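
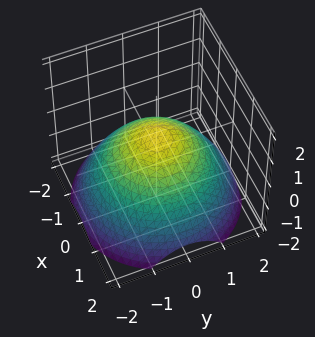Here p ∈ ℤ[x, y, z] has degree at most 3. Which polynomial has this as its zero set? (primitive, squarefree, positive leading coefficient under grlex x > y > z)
x^2 + y^2 + 2*z - 1

First, degree: no degree-1 surface has this shape, so deg p = 2.
Next, by symmetry, every cross-section ⟂ z is a circle, so x, y appear only via x² + y².
Then, from the axis intercepts and sections: among the integer gridlines, it crosses the y-axis at y ∈ {-1, 1}; among the integer gridlines, it crosses the x-axis at x ∈ {-1, 1}.
Finally, assembling these constraints gives the stated polynomial.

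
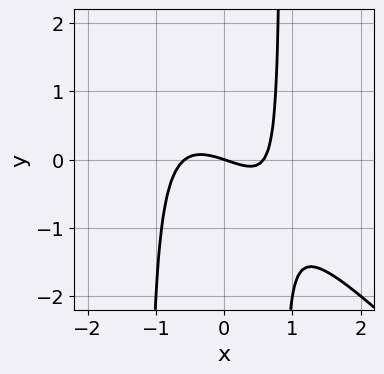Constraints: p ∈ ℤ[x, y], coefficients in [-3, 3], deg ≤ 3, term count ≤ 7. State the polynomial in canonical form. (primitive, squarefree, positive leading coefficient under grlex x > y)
First, degree: a generic line meets the curve in up to 3 points, so deg p = 3.
Then, observable constraints: it meets the y-axis at y = 0 (among the integer gridlines); it crosses the x-axis at the gridline x = 0.
Finally, putting this together gives p.

3*x^3 + 3*x^2*y + x*y - x - 3*y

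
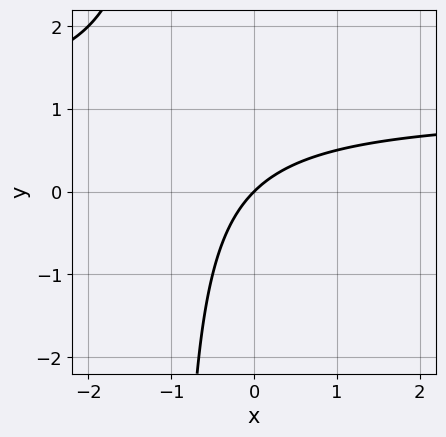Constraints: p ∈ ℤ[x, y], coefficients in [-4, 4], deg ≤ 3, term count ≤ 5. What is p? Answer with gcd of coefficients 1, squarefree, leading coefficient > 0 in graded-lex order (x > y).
x*y - x + y

(a) The degree is 2 — a generic line meets the curve in up to 2 points.
(b) Against the integer gridlines: it crosses the y-axis at the gridline y = 0; it meets the x-axis at x = 0 (among the integer gridlines).
(c) Matching integer coefficients to the picture gives p.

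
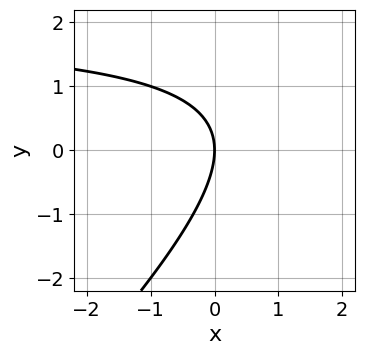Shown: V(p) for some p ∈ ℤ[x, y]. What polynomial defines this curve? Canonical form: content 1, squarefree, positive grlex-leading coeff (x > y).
x*y - y^2 - 2*x

deg p = 2. A generic line meets the curve in up to 2 points.
Reading off the gridlines: it crosses the y-axis at the gridline y = 0; it meets the x-axis at x = 0 (among the integer gridlines).
Matching integer coefficients to the picture gives p.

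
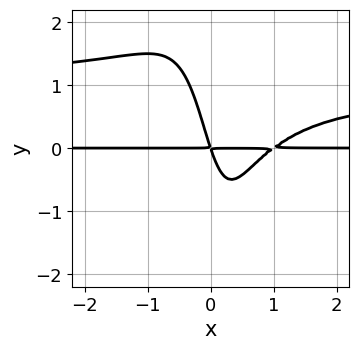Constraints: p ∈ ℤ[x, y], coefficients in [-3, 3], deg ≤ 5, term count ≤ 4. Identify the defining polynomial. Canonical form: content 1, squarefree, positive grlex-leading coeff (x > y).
First, deg p = 4. A generic line meets the curve in up to 4 points.
Then, from the visible intercepts: every point of the x-axis in the box is on the curve.
Finally, solving for integer coefficients yields p as stated.

3*x^2*y^2 - 3*x^2*y + 3*x*y + y^2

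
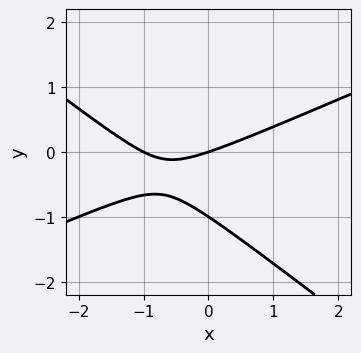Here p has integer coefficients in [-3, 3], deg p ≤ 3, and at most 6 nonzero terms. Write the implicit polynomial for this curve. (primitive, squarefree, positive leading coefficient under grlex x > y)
(a) The degree is 2 — the shape is more complex than any degree-1 curve.
(b) Reading off the gridlines: among the integer gridlines, it crosses the x-axis at x ∈ {-1, 0}; the y-axis gridline crossings are at y ∈ {-1, 0}.
(c) Fitting integer coefficients to these (and the overall shape) gives p.

x^2 - x*y - 3*y^2 + x - 3*y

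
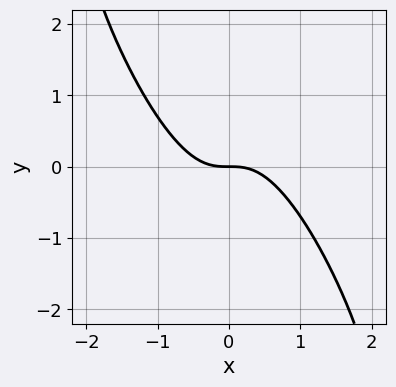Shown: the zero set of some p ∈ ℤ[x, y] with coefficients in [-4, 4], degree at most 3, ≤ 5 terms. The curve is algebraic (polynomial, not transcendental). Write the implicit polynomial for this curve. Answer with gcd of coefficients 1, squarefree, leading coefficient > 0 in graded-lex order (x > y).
3*x^3 + 3*x^2*y + x*y^2 + 2*y

1. The degree is 3 — the shape is more complex than any degree-2 curve.
2. Reading off the gridlines: one x-axis crossing is at x = 0; it meets the y-axis at y = 0 (among the integer gridlines).
3. Putting this together gives p.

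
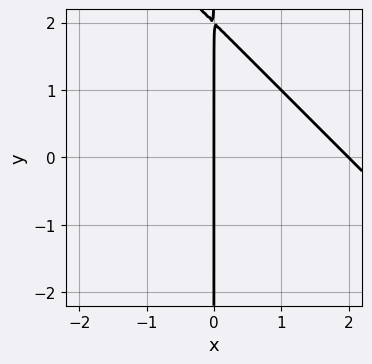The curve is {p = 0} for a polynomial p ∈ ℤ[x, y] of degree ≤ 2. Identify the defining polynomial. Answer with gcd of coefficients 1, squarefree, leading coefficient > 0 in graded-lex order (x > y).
(a) The degree is 2 — a generic line meets the curve in up to 2 points.
(b) Checking where it meets the axes: among the integer gridlines, it crosses the x-axis at x ∈ {0, 2}; the visible y-axis segment lies entirely on the curve.
(c) Fitting integer coefficients to these (and the overall shape) gives p.

x^2 + x*y - 2*x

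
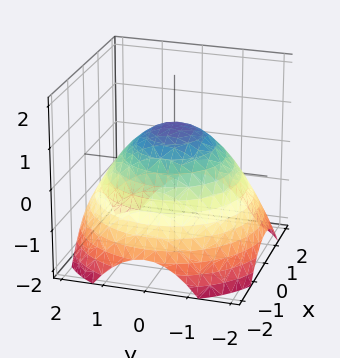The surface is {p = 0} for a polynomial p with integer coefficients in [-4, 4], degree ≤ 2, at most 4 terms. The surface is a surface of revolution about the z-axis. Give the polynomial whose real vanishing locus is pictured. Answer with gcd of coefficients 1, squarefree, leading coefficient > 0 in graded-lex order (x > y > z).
(a) The degree is 2 — a generic line meets the surface in up to 2 points.
(b) Symmetries: rotational symmetry about the z-axis ⇒ p depends on x, y only through x² + y².
(c) Checking where it meets the axes: a circular section at z = 0 has radius between 1 and 2; it meets the z-axis at z = 1 (among the integer gridlines).
(d) Fitting integer coefficients to these (and the overall shape) gives p.

x^2 + y^2 + 2*z - 2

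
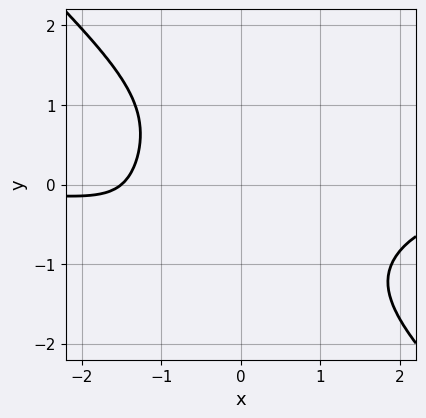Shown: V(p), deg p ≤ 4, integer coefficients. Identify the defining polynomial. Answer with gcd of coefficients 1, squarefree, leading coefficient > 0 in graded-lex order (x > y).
x^3*y + y^4 + 2*x + y + 3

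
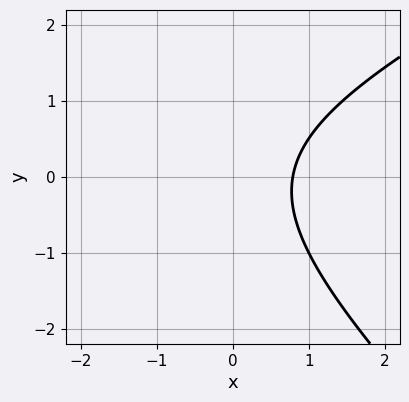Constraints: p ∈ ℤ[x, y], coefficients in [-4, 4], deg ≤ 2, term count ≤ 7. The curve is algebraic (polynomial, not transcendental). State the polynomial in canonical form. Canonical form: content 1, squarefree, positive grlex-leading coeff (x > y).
1. Degree: the shape is more complex than any degree-1 curve, so deg p = 2.
2. From the visible intercepts: the curve avoids every integer y-axis point in the box.
3. Fitting integer coefficients to these (and the overall shape) gives p.

x^2 - x*y - 2*y^2 + 3*x - 3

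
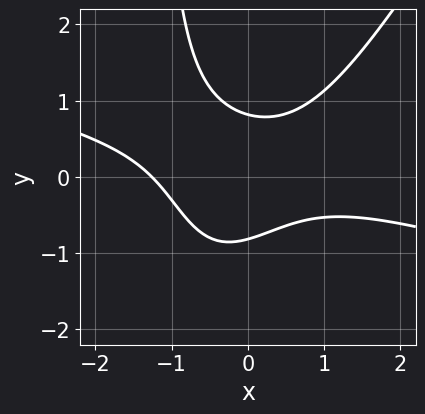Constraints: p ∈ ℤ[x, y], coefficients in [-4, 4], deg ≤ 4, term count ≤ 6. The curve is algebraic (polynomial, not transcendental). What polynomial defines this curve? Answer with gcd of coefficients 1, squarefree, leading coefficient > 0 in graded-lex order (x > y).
x^3 + 3*x^2*y - 2*x*y^2 - 3*y^2 + 2

deg p = 3. A generic line meets the curve in up to 3 points.
The integer polynomial consistent with all of this is the stated p.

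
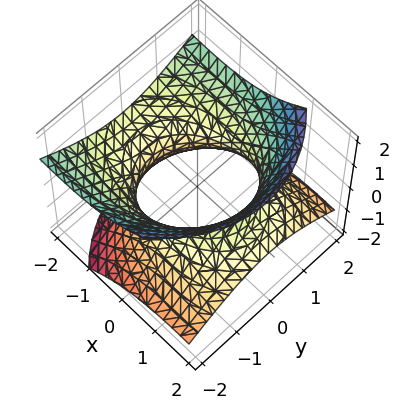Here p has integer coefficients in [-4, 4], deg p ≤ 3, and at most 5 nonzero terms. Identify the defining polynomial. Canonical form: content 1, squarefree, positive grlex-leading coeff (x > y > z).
x^2 + 3*x*z + 2*y^2 - 3*z^2 - 3

First, deg p = 2. A generic line meets the surface in up to 2 points.
Next, against the integer gridlines: it misses every integer gridline on the z-axis.
Finally, putting this together gives p.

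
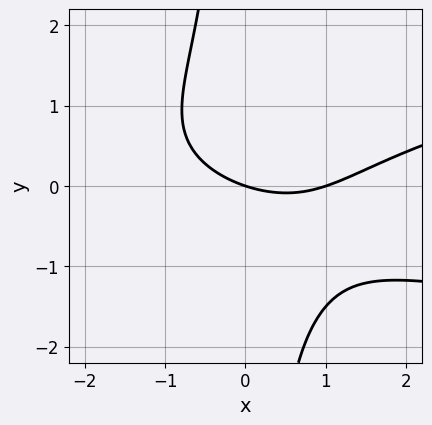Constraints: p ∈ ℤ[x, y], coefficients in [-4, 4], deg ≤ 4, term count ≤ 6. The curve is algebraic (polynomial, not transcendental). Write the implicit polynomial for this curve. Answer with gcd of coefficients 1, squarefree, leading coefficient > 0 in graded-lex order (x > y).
2*x*y^2 - x^2 + x + 3*y

deg p = 3.
From the visible intercepts: it crosses the y-axis at the gridline y = 0; the x-axis gridline crossings are at x ∈ {0, 1}.
Solving for integer coefficients yields p as stated.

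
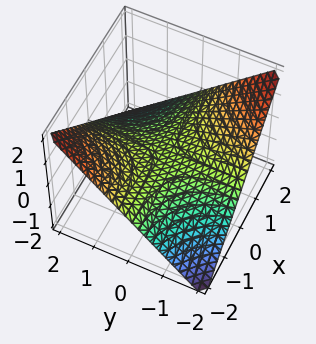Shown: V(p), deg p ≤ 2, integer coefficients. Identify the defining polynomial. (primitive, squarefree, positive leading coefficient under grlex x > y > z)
First, deg p = 2. A saddle surface; a quadric.
Then, observable constraints: the visible y-axis segment lies entirely on the surface; the visible x-axis segment lies entirely on the surface; it meets the z-axis at z = 0 (among the integer gridlines).
Finally, assembling these constraints gives the stated polynomial.

x*y + 2*z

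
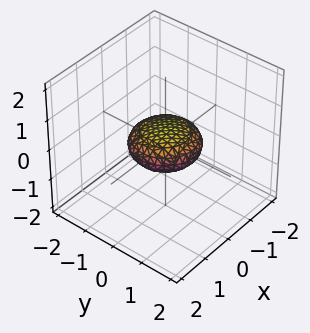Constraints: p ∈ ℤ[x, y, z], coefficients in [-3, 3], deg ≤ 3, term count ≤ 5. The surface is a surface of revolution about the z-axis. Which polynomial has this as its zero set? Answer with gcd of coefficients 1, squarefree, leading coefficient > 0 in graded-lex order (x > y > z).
x^2 + y^2 + 3*z^2 - 1

Degree: the shape is more complex than any degree-1 surface, so deg p = 2.
Symmetries: rotational symmetry about the z-axis ⇒ p depends on x, y only through x² + y².
From the axis intercepts and sections: the y-axis gridline crossings are at y ∈ {-1, 1}; a circular section at z = 0 has radius exactly 1; among the integer gridlines, it crosses the x-axis at x ∈ {-1, 1}.
Solving for integer coefficients yields p as stated.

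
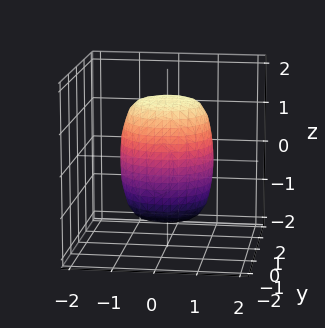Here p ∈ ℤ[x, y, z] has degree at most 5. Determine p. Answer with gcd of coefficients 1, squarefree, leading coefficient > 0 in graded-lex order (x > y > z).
2*x^4 + 4*x^2*y^2 + 2*y^4 - x^2 - y^2 + z^2 - 2

The degree is 4 — no degree-3 surface has this shape.
Symmetries: rotational symmetry about the z-axis ⇒ p depends on x, y only through x² + y².
From the axis intercepts and sections: a circular section at z = -1 has radius exactly 1.
Matching integer coefficients to the picture gives p.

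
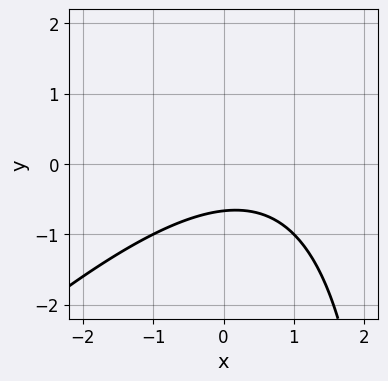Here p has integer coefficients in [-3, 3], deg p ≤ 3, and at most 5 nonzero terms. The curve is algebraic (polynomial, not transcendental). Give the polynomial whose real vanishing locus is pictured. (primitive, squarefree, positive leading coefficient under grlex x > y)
First, degree: a generic line meets the curve in up to 2 points, so deg p = 2.
Next, observable constraints: it misses every integer gridline on the x-axis.
Finally, assembling these constraints gives the stated polynomial.

x^2 - x*y - x + 3*y + 2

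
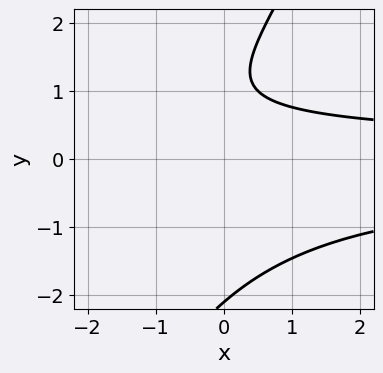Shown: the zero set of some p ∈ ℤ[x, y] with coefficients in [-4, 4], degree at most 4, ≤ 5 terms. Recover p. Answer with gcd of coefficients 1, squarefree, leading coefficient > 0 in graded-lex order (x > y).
First, the degree is 3 — the shape is more complex than any degree-2 curve.
Then, from the visible intercepts: no x-intercept at any integer in the box; no y-intercept at any integer in the box.
Finally, solving for integer coefficients yields p as stated.

2*x*y^2 - y^3 + 3*y - 3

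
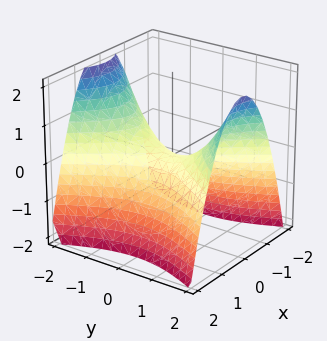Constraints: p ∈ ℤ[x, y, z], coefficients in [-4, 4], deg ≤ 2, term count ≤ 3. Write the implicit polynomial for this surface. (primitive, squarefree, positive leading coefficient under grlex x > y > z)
2*x^2 - y^2 + 2*z

deg p = 2. A saddle surface; a quadric.
Symmetries: mirror symmetry y ↦ −y ⇒ only even powers of y; the x ↦ −x reflection is a symmetry, so x appears only in even powers.
From the visible intercepts: it crosses the z-axis at the gridline z = 0; it meets the y-axis at y = 0 (among the integer gridlines).
Together with the visible shape, these determine p as stated.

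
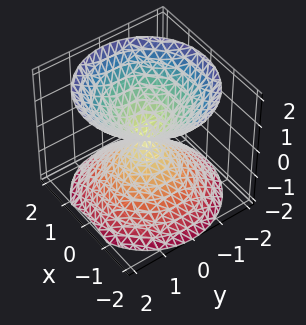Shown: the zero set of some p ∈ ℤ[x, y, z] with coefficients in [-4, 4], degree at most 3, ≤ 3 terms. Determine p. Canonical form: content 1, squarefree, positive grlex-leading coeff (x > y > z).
(a) There are 2 components.
(b) The degree is 2 — a double cone through the origin; a quadric.
(c) By symmetry, every cross-section ⟂ z is a circle, so x, y appear only via x² + y²; mirror symmetry z ↦ −z ⇒ only even powers of z.
(d) From the visible intercepts: a circular section at z = 1 has radius exactly 1; one z-axis crossing is at z = 0; one x-axis crossing is at x = 0; it meets the y-axis at y = 0 (among the integer gridlines).
(e) Fitting integer coefficients to these (and the overall shape) gives p.

x^2 + y^2 - z^2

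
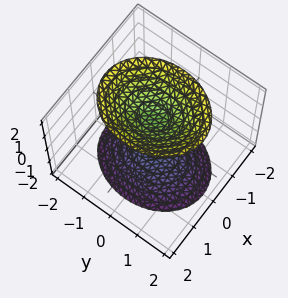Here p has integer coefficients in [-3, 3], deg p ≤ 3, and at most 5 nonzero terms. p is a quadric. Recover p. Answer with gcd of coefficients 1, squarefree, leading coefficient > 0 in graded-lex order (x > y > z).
3*x^2 + 2*y^2 - 2*z^2 + 3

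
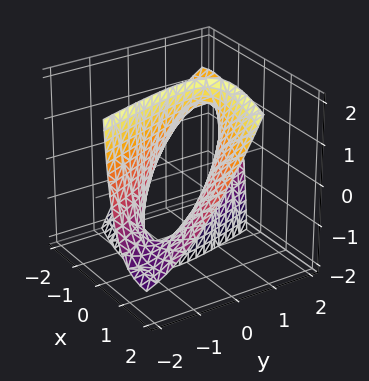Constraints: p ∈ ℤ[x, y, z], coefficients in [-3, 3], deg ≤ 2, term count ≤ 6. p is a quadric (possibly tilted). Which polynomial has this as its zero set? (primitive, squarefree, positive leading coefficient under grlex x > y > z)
x^2 + 3*x*y - 2*x*z + y^2 - 1

The degree is 2 — no degree-1 surface has this shape.
Against the integer gridlines: no z-intercept at any integer in the box; the x-axis gridline crossings are at x ∈ {-1, 1}.
These observations pin down the coefficients.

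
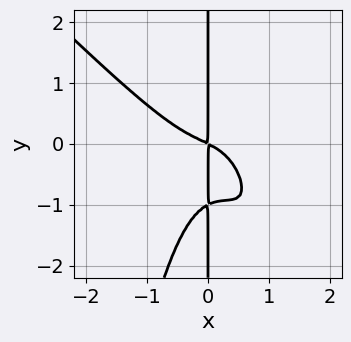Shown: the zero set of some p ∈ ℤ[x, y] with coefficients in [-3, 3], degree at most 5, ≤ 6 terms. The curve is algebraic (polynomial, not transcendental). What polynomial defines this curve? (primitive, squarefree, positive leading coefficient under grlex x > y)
1. deg p = 4. A generic line meets the curve in up to 4 points.
2. Reading off the gridlines: every point of the y-axis in the box is on the curve.
3. Together with the visible shape, these determine p as stated.

3*x^4 + 3*x^3*y + 2*x*y^2 + x^2 + 2*x*y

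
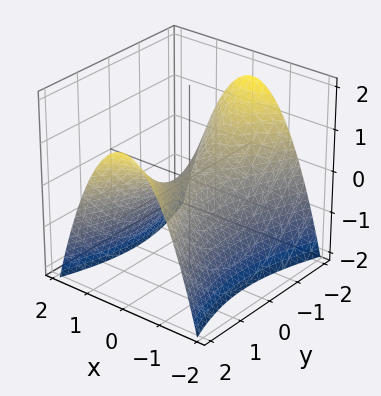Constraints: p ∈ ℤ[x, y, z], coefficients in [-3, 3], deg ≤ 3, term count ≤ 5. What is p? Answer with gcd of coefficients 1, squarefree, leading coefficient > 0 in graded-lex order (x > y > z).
(a) Degree: a hyperbolic paraboloid; a quadric, so deg p = 2.
(b) Symmetries: the x ↦ −x reflection is a symmetry, so x appears only in even powers; mirror symmetry y ↦ −y ⇒ only even powers of y.
(c) Against the integer gridlines: one z-axis crossing is at z = 0; it meets the y-axis at y = 0 (among the integer gridlines).
(d) The integer polynomial consistent with all of this is the stated p.

3*x^2 - y^2 + 3*z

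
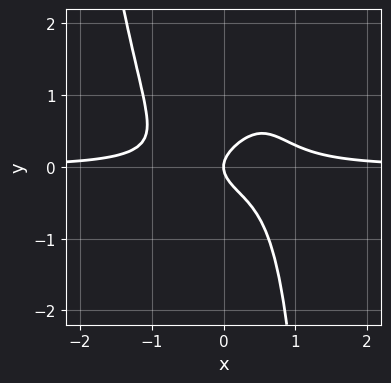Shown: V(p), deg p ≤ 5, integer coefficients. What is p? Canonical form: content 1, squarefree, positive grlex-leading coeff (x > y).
1. Degree: a generic line meets the curve in up to 4 points, so deg p = 4.
2. Reading off the gridlines: it crosses the x-axis at the gridline x = 0; it meets the y-axis at y = 0 (among the integer gridlines).
3. Together with the visible shape, these determine p as stated.

3*x^3*y - x*y^2 + 2*y^2 - x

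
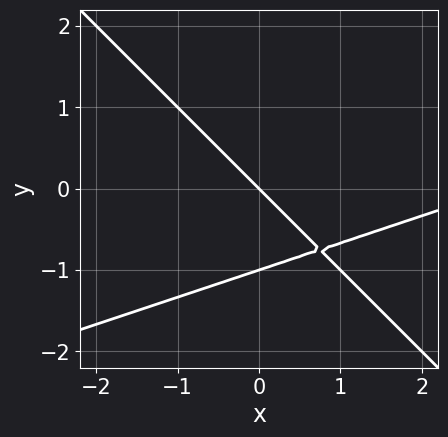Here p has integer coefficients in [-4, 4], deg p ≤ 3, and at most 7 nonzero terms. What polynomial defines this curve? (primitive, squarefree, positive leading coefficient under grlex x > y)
(a) Degree: the shape is more complex than any degree-1 curve, so deg p = 2.
(b) Reading off the gridlines: one x-axis crossing is at x = 0; the y-axis gridline crossings are at y ∈ {-1, 0}.
(c) Matching integer coefficients to the picture gives p.

x^2 - 2*x*y - 3*y^2 - 3*x - 3*y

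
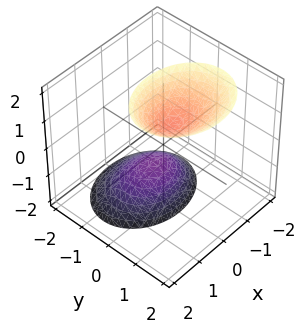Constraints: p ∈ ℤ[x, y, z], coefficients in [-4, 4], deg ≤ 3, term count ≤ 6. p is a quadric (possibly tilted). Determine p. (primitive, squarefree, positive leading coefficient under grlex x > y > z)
There are 2 components.
The degree is 2 — the shape is more complex than any degree-1 surface.
Against the integer gridlines: the surface avoids every integer y-axis point in the box; it misses every integer gridline on the x-axis; among the integer gridlines, it crosses the z-axis at z ∈ {-1, 1}.
Solving for integer coefficients yields p as stated.

2*x^2 + 3*y^2 - 2*y*z - z^2 + 1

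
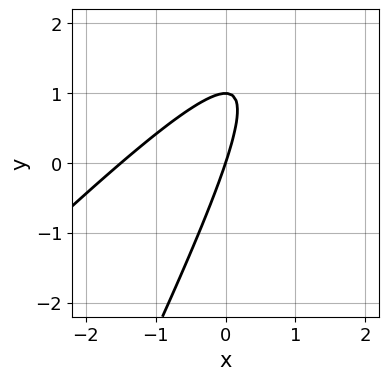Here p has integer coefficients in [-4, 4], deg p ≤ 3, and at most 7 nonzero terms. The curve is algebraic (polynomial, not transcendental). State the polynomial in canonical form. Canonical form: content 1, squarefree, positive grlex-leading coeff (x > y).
2*x^2 - 3*x*y + y^2 + 3*x - y

1. deg p = 2.
2. Checking where it meets the axes: the y-axis gridline crossings are at y ∈ {0, 1}; it crosses the x-axis at the gridline x = 0.
3. Matching integer coefficients to the picture gives p.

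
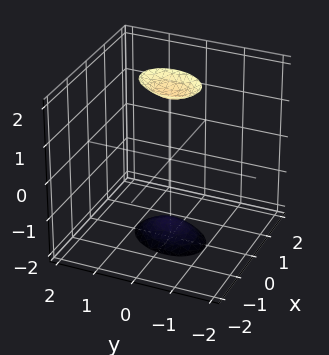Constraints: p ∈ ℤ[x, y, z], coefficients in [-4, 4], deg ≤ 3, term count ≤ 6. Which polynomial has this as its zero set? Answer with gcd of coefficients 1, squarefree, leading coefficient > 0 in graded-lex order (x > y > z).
3*x^2 - x*y + 2*y^2 - z^2 + 3

(a) The picture has 2 separate pieces. Treating them together as one polynomial.
(b) deg p = 2. A generic line meets the surface in up to 2 points.
(c) Observable constraints: no y-intercept at any integer in the box; no x-intercept at any integer in the box.
(d) Assembling these constraints gives the stated polynomial.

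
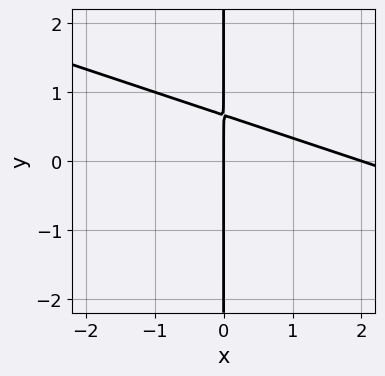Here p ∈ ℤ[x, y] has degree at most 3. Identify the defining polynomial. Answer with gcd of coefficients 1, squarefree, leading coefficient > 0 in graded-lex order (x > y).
First, deg p = 2.
Then, reading off the gridlines: the visible y-axis segment lies entirely on the curve; the x-axis gridline crossings are at x ∈ {0, 2}.
Finally, these observations pin down the coefficients.

x^2 + 3*x*y - 2*x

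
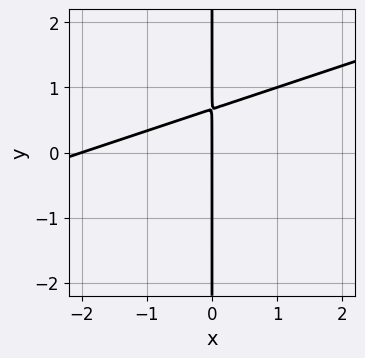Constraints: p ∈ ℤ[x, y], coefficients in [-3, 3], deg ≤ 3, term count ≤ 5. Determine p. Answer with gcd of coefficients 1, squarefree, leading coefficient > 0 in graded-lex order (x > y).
x^2 - 3*x*y + 2*x

First, degree: the shape is more complex than any degree-1 curve, so deg p = 2.
Then, against the integer gridlines: the x-axis gridline crossings are at x ∈ {-2, 0}; the visible y-axis segment lies entirely on the curve.
Finally, the integer polynomial consistent with all of this is the stated p.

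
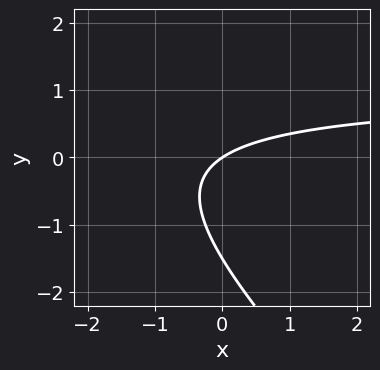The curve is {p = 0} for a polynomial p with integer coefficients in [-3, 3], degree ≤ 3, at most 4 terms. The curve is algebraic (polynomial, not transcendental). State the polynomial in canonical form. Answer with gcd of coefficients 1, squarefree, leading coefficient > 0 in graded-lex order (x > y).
2*x*y + 2*y^2 - 2*x + 3*y

First, degree: the shape is more complex than any degree-1 curve, so deg p = 2.
Next, from the axis intercepts and sections: one y-axis crossing is at y = 0; it crosses the x-axis at the gridline x = 0.
Finally, assembling these constraints gives the stated polynomial.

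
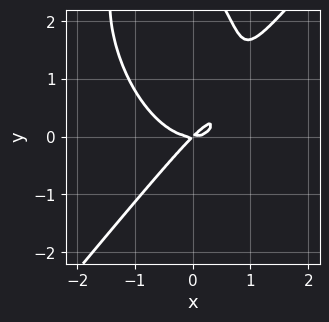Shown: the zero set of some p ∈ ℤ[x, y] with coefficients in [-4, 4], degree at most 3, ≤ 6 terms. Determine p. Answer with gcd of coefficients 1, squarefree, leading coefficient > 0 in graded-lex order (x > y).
(a) deg p = 3. No degree-2 curve has this shape.
(b) From the axis intercepts and sections: one y-axis crossing is at y = 0; it crosses the x-axis at the gridline x = 0.
(c) Solving for integer coefficients yields p as stated.

3*x^3 - x^2*y - y^3 - 3*x*y + 3*y^2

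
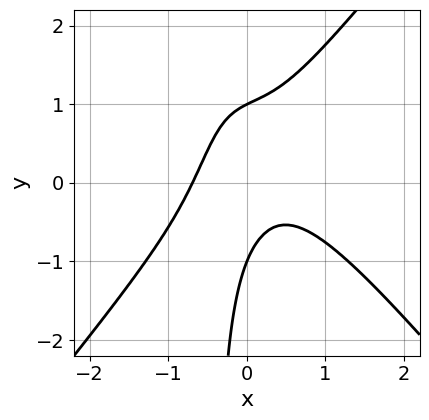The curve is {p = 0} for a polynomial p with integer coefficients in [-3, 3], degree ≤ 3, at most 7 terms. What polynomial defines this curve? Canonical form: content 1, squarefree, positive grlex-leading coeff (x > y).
(a) deg p = 3.
(b) From the visible intercepts: the y-axis gridline crossings are at y ∈ {-1, 1}.
(c) The integer polynomial consistent with all of this is the stated p.

3*x^3 - 2*x*y^2 + 3*x*y - y^2 + 1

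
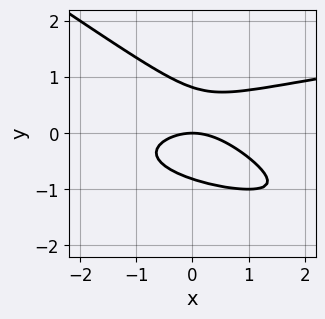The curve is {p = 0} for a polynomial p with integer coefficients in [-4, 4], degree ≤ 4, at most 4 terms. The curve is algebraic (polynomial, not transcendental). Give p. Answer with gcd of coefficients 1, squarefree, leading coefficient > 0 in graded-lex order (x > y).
1. deg p = 3. A generic line meets the curve in up to 3 points.
2. Observable constraints: it meets the y-axis at y = 0 (among the integer gridlines); one x-axis crossing is at x = 0.
3. Together with the visible shape, these determine p as stated.

2*x*y^2 + 3*y^3 - x^2 - 2*y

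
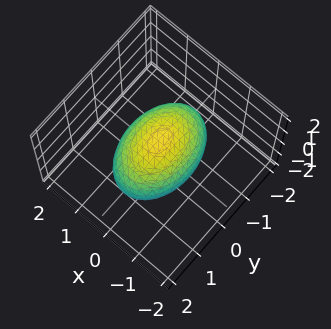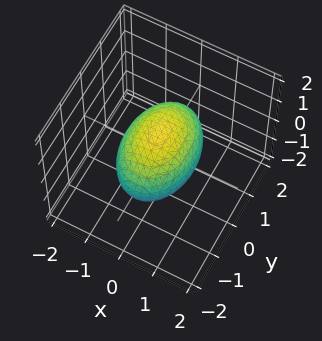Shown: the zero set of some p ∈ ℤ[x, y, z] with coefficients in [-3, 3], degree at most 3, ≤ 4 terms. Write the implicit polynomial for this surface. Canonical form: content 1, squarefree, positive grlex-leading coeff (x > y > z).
(a) Degree: a closed, bounded, convex surface; a quadric, so deg p = 2.
(b) Symmetries: it's symmetric under x → −x, forcing even powers of x; mirror symmetry y ↦ −y ⇒ only even powers of y; it's symmetric under z → −z, forcing even powers of z.
(c) Reading off the gridlines: the x-axis gridline crossings are at x ∈ {-1, 1}; the z-axis gridline crossings are at z ∈ {-1, 1}.
(d) The integer polynomial consistent with all of this is the stated p.

2*x^2 + y^2 + 2*z^2 - 2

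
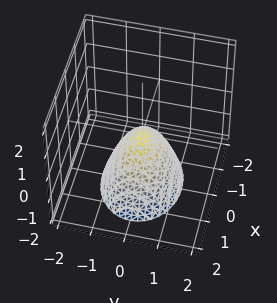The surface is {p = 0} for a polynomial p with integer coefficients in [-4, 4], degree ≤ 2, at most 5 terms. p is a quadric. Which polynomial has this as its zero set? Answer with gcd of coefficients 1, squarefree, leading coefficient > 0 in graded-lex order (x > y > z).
2*x^2 + 3*y^2 + 2*z

(a) The degree is 2 — a single bowl opening along one axis; a quadric.
(b) Symmetries: the x ↦ −x reflection is a symmetry, so x appears only in even powers; it's symmetric under y → −y, forcing even powers of y.
(c) Checking where it meets the axes: it crosses the z-axis at the gridline z = 0; one x-axis crossing is at x = 0; it meets the y-axis at y = 0 (among the integer gridlines).
(d) Matching integer coefficients to the picture gives p.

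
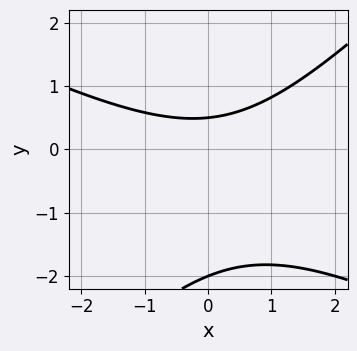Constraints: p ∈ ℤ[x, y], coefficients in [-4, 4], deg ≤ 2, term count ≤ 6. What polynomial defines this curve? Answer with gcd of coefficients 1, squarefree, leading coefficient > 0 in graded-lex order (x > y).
x^2 + x*y - 2*y^2 - 3*y + 2

1. deg p = 2.
2. Checking where it meets the axes: it crosses the y-axis at the gridline y = -2; the curve avoids every integer x-axis point in the box.
3. Matching integer coefficients to the picture gives p.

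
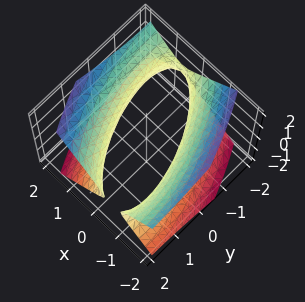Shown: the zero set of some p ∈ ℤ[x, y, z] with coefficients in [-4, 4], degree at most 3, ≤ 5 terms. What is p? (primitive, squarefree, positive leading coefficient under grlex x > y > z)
First, deg p = 2. A generic line meets the surface in up to 2 points.
Next, reading off the gridlines: among the integer gridlines, it crosses the x-axis at x ∈ {-1, 1}; no z-intercept at any integer in the box.
Finally, these observations pin down the coefficients.

3*x^2 + 2*x*y + y^2 - 3*z^2 - 3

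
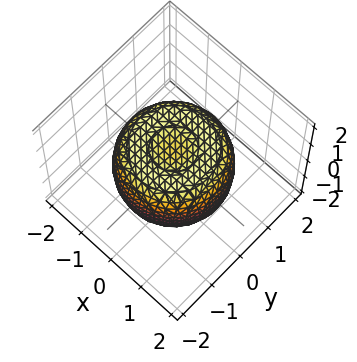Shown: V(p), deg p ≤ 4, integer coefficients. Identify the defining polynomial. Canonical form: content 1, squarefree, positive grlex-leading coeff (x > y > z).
2*x^4 + 4*x^2*y^2 + 2*y^4 - 3*x^2 - 3*y^2 + 3*z^2 - 2

deg p = 4. No degree-3 surface has this shape.
By symmetry, every cross-section ⟂ z is a circle, so x, y appear only via x² + y².
Observable constraints: a circular section at z = -1 has radius between 0 and 1.
The integer polynomial consistent with all of this is the stated p.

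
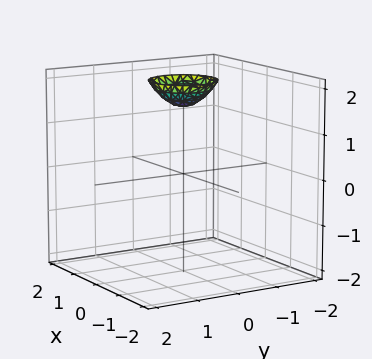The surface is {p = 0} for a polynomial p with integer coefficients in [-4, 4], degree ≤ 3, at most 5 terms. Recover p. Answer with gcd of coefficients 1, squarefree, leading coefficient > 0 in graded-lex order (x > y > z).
First, the degree is 2 — no degree-1 surface has this shape.
Next, by symmetry, every cross-section ⟂ z is a circle, so x, y appear only via x² + y².
Then, against the integer gridlines: a circular section at z = 2 has radius between 0 and 1; the surface avoids every integer y-axis point in the box; the surface avoids every integer x-axis point in the box.
Finally, putting this together gives p.

2*x^2 + 2*y^2 - 2*z + 3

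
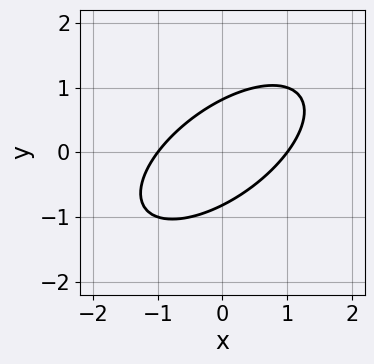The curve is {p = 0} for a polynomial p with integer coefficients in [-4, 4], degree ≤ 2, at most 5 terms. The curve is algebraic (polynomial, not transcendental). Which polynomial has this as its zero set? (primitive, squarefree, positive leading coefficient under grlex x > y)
2*x^2 - 3*x*y + 3*y^2 - 2

(a) Degree: a generic line meets the curve in up to 2 points, so deg p = 2.
(b) Against the integer gridlines: among the integer gridlines, it crosses the x-axis at x ∈ {-1, 1}.
(c) Assembling these constraints gives the stated polynomial.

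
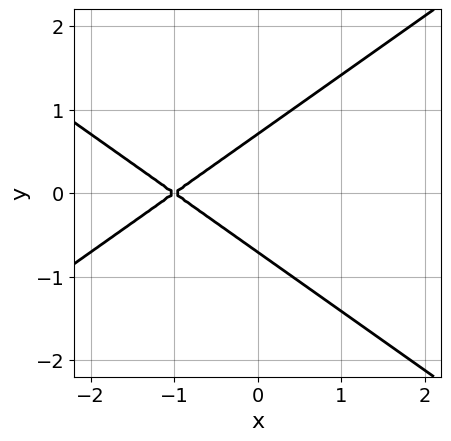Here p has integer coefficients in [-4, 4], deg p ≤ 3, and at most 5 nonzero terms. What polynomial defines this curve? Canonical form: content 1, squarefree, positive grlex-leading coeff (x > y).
The degree is 2 — no degree-1 curve has this shape.
Symmetries: it's symmetric under y → −y, forcing even powers of y.
From the axis intercepts and sections: it meets the x-axis at x = -1 (among the integer gridlines).
These observations pin down the coefficients.

x^2 - 2*y^2 + 2*x + 1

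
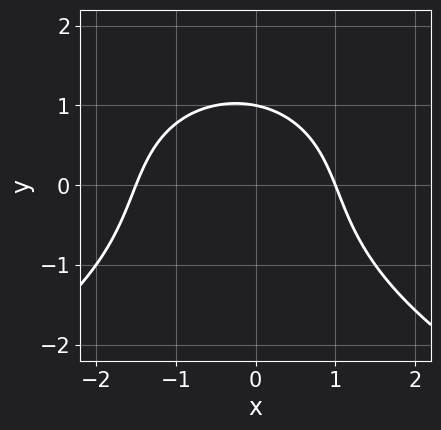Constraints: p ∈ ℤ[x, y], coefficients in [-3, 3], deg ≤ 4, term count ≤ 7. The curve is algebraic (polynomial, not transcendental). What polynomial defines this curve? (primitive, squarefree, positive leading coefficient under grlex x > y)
y^3 + 2*x^2 + x + 2*y - 3

1. Degree: a generic line meets the curve in up to 3 points, so deg p = 3.
2. Against the integer gridlines: one y-axis crossing is at y = 1; it crosses the x-axis at the gridline x = 1.
3. Assembling these constraints gives the stated polynomial.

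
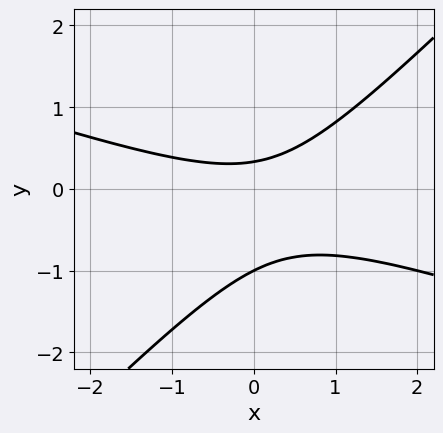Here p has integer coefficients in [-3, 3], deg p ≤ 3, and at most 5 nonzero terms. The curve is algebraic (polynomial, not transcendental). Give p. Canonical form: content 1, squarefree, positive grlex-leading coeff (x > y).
(a) The degree is 2 — the shape is more complex than any degree-1 curve.
(b) Observable constraints: one y-axis crossing is at y = -1; the curve avoids every integer x-axis point in the box.
(c) These observations pin down the coefficients.

x^2 + 2*x*y - 3*y^2 - 2*y + 1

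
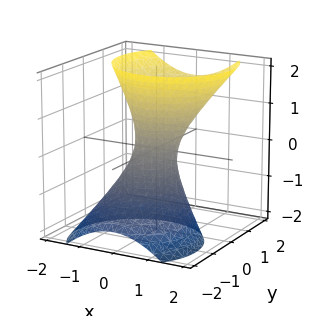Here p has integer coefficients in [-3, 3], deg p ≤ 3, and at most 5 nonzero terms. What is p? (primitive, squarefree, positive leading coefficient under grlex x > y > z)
(a) deg p = 2. A generic line meets the surface in up to 2 points.
(b) From the visible intercepts: no z-intercept at any integer in the box.
(c) The integer polynomial consistent with all of this is the stated p.

3*x^2 + 3*y^2 - 3*y*z - z^2 - 1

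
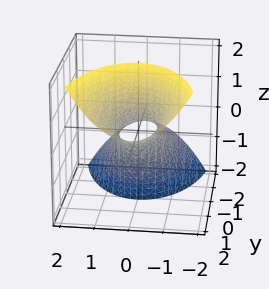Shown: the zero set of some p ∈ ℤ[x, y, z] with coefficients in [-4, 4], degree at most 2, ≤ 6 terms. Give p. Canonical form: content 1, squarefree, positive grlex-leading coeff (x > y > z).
3*x^2 + y^2 - 3*y*z - 1

First, the degree is 2 — the shape is more complex than any degree-1 surface.
Then, reading off the gridlines: the y-axis gridline crossings are at y ∈ {-1, 1}; no z-intercept at any integer in the box.
Finally, solving for integer coefficients yields p as stated.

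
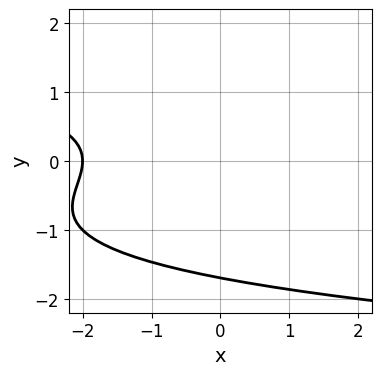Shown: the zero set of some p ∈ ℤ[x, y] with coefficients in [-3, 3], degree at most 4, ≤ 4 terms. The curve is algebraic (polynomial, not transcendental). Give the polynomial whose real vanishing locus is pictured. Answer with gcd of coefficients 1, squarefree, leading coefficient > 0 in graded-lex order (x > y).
1. deg p = 3. No degree-2 curve has this shape.
2. Against the integer gridlines: it meets the x-axis at x = -2 (among the integer gridlines).
3. Assembling these constraints gives the stated polynomial.

y^3 + y^2 + x + 2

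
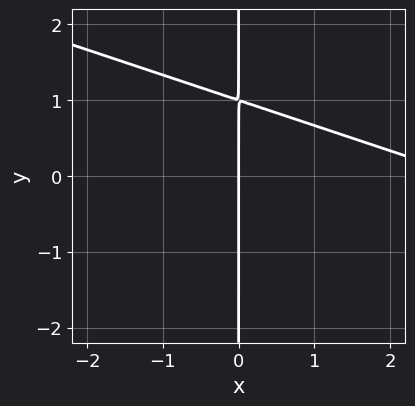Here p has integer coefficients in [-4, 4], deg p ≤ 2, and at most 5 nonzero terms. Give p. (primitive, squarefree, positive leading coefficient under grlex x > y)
x^2 + 3*x*y - 3*x

1. The degree is 2 — no degree-1 curve has this shape.
2. Checking where it meets the axes: one x-axis crossing is at x = 0; the visible y-axis segment lies entirely on the curve.
3. The integer polynomial consistent with all of this is the stated p.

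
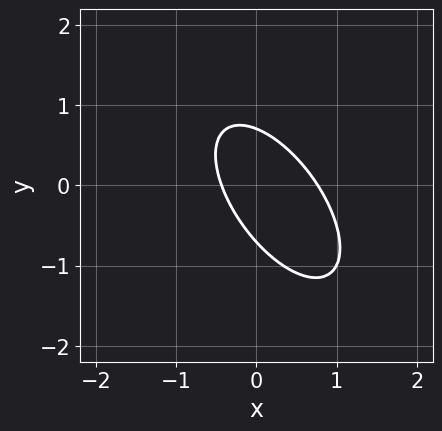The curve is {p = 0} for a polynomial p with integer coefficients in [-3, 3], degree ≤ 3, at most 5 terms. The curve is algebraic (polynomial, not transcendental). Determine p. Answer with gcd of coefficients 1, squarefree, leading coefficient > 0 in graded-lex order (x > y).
3*x^2 + 3*x*y + 2*y^2 - x - 1

First, the degree is 2 — no degree-1 curve has this shape.
Finally, putting this together gives p.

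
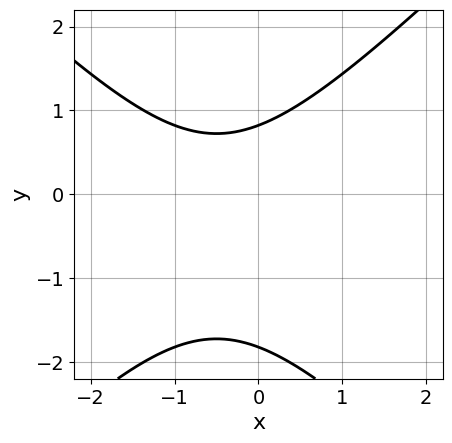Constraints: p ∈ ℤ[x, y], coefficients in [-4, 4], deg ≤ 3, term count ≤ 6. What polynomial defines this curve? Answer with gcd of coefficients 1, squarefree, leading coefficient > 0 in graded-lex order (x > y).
deg p = 2.
Observable constraints: it misses every integer gridline on the x-axis.
Assembling these constraints gives the stated polynomial.

2*x^2 - 2*y^2 + 2*x - 2*y + 3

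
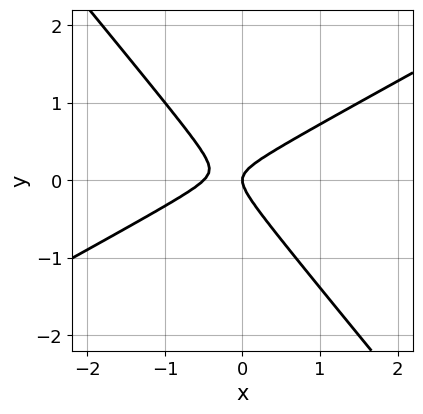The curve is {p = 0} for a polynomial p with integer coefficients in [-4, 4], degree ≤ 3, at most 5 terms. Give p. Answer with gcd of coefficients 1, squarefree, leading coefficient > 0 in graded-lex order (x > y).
2*x^2 - 2*x*y - 3*y^2 + x

(a) deg p = 2. No degree-1 curve has this shape.
(b) From the visible intercepts: it crosses the y-axis at the gridline y = 0; it meets the x-axis at x = 0 (among the integer gridlines).
(c) These observations pin down the coefficients.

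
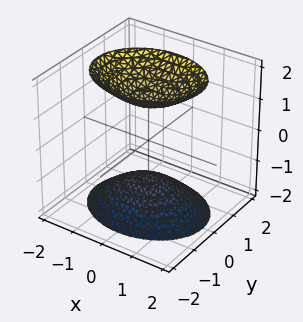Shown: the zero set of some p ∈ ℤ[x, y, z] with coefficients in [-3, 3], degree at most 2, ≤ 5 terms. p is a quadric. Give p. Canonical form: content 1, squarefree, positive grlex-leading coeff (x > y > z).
2*x^2 + 3*y^2 - 2*z^2 + 3

1. I count 2 distinct pieces.
2. Degree: two separate bowl-shaped sheets opening away from each other; a quadric, so deg p = 2.
3. Symmetries: it's symmetric under z → −z, forcing even powers of z; the y ↦ −y reflection is a symmetry, so y appears only in even powers; mirror symmetry x ↦ −x ⇒ only even powers of x.
4. From the visible intercepts: the surface avoids every integer y-axis point in the box; the surface avoids every integer x-axis point in the box.
5. Putting this together gives p.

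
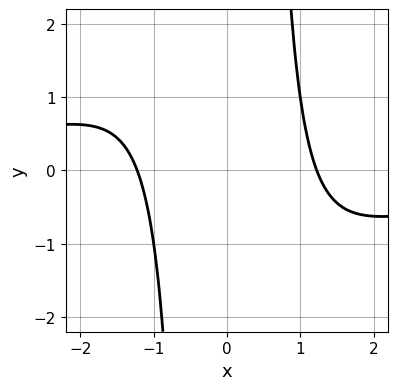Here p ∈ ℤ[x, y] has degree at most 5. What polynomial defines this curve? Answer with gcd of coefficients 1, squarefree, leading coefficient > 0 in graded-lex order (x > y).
x^3*y + 2*x^2 - 3

deg p = 4. No degree-3 curve has this shape.
Observable constraints: it misses every integer gridline on the y-axis.
Putting this together gives p.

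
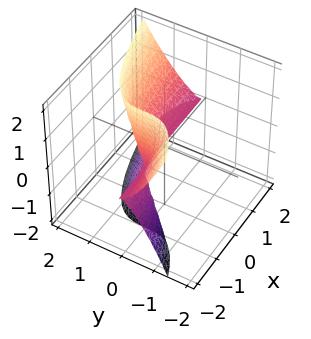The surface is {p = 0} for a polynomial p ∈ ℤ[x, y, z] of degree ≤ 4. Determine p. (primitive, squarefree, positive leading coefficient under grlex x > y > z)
x*z^2 - 2*y^3 + z^2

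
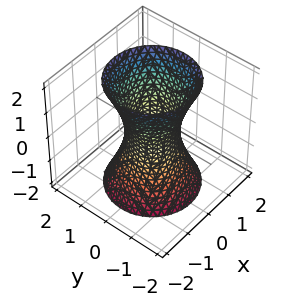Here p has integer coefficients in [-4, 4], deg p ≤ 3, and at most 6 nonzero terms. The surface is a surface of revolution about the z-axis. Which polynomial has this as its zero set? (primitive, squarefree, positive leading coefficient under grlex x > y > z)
(a) The degree is 2 — a generic line meets the surface in up to 2 points.
(b) Symmetry: every cross-section ⟂ z is a circle, so x, y appear only via x² + y².
(c) From the visible intercepts: a circular section at z = -2 has radius between 1 and 2; no z-intercept at any integer in the box.
(d) Fitting integer coefficients to these (and the overall shape) gives p.

3*x^2 + 3*y^2 - z^2 - 2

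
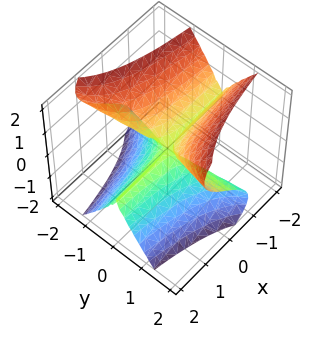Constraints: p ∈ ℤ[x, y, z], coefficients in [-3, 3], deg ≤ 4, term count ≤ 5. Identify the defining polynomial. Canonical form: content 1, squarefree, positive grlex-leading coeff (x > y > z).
1. Degree: the shape is more complex than any degree-2 surface, so deg p = 3.
2. Observable constraints: the visible y-axis segment lies entirely on the surface; it meets the z-axis at z = 0 (among the integer gridlines); every point of the x-axis in the box is on the surface.
3. Solving for integer coefficients yields p as stated.

3*x*y^2 - 3*y^2*z + 2*z^3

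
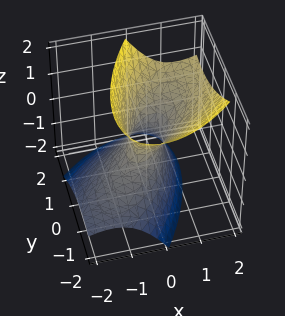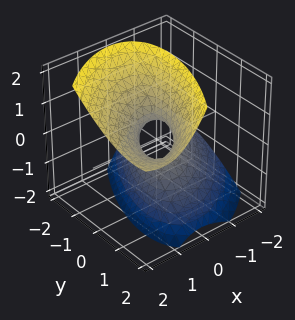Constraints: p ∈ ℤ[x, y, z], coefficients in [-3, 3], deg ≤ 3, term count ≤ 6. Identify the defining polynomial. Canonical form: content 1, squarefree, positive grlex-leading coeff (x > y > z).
1. The degree is 2 — a generic line meets the surface in up to 2 points.
2. Reading off the gridlines: no z-intercept at any integer in the box.
3. Fitting integer coefficients to these (and the overall shape) gives p.

3*x^2 - 3*x*y - 3*x*z + 2*y^2 - 2*z^2 - 1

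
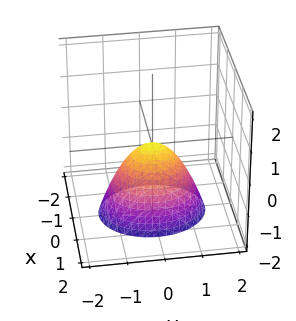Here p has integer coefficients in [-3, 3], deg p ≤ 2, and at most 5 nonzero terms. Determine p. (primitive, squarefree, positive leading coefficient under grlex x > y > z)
Degree: a paraboloid; a quadric, so deg p = 2.
Symmetries: mirror symmetry x ↦ −x ⇒ only even powers of x; it's symmetric under y → −y, forcing even powers of y.
Observable constraints: it meets the y-axis at y = 0 (among the integer gridlines); it meets the z-axis at z = 0 (among the integer gridlines); it meets the x-axis at x = 0 (among the integer gridlines).
Together with the visible shape, these determine p as stated.

3*x^2 + 2*y^2 + 2*z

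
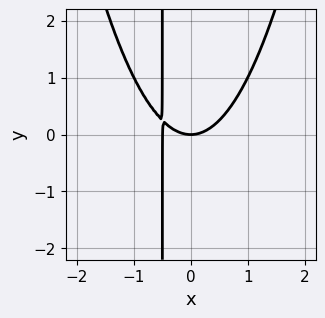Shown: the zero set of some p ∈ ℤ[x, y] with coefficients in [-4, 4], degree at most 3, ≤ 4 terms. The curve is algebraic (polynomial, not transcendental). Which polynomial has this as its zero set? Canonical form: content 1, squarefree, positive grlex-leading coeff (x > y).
2*x^3 + x^2 - 2*x*y - y

First, deg p = 3. A generic line meets the curve in up to 3 points.
Next, observable constraints: it meets the x-axis at x = 0 (among the integer gridlines); it meets the y-axis at y = 0 (among the integer gridlines).
Finally, the integer polynomial consistent with all of this is the stated p.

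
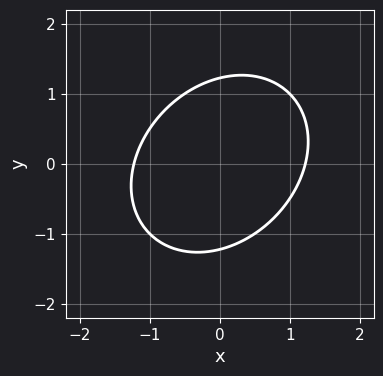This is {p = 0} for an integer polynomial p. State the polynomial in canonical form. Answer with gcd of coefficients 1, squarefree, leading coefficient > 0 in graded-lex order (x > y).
2*x^2 - x*y + 2*y^2 - 3

1. The degree is 2 — the shape is more complex than any degree-1 curve.
2. Solving for integer coefficients yields p as stated.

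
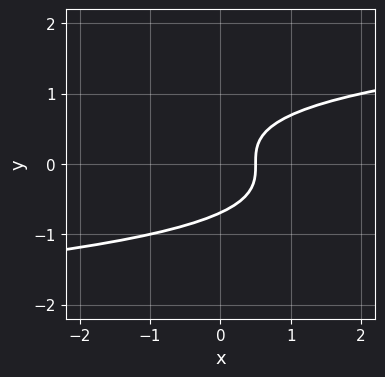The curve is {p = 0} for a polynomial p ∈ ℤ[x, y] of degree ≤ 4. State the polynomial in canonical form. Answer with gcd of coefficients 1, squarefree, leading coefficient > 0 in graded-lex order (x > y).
Degree: a generic line meets the curve in up to 3 points, so deg p = 3.
The integer polynomial consistent with all of this is the stated p.

3*y^3 - 2*x + 1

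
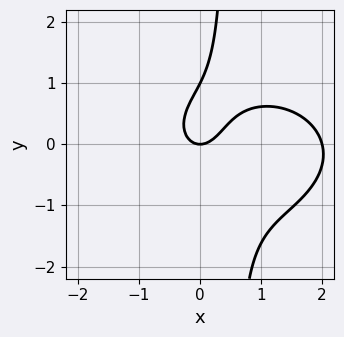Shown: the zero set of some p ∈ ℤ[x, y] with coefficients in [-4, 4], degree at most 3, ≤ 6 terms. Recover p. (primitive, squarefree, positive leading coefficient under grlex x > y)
(a) The degree is 3 — a generic line meets the curve in up to 3 points.
(b) From the visible intercepts: among the integer gridlines, it crosses the x-axis at x ∈ {0, 2}; among the integer gridlines, it crosses the y-axis at y ∈ {0, 1}.
(c) Matching integer coefficients to the picture gives p.

x^3 + 2*x*y^2 - 2*x^2 - y^2 + y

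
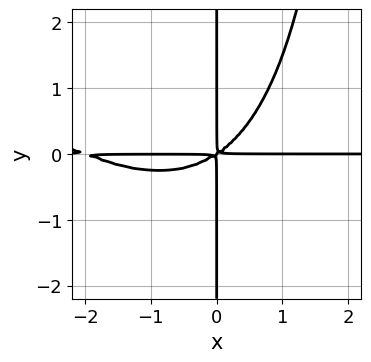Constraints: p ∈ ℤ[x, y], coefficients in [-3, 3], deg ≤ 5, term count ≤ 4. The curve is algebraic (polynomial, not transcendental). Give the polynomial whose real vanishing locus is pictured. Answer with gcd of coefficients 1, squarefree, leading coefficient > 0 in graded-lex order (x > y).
x^3*y + x^2*y^2 + 2*x^2*y - 3*x*y^2

1. deg p = 4.
2. Reading off the gridlines: every point of the x-axis in the box is on the curve; the visible y-axis segment lies entirely on the curve.
3. The integer polynomial consistent with all of this is the stated p.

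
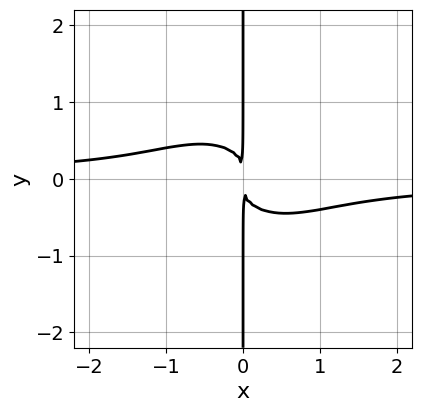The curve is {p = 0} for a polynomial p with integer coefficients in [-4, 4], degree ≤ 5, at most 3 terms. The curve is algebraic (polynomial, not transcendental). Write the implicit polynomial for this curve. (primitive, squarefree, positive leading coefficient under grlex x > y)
The degree is 4 — the shape is more complex than any degree-3 curve.
Against the integer gridlines: every point of the y-axis in the box is on the curve.
These observations pin down the coefficients.

2*x^3*y + 3*x*y^3 + x^2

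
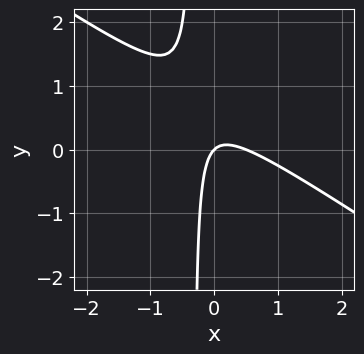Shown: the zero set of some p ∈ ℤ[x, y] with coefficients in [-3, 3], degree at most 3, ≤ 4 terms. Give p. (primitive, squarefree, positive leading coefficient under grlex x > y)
2*x^2 + 3*x*y - x + y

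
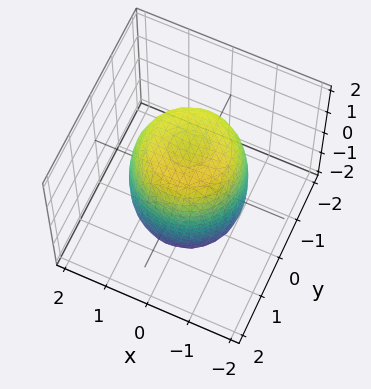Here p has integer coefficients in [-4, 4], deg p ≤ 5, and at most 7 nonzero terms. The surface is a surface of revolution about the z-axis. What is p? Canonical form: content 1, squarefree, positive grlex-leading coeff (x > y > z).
2*x^4 + 4*x^2*y^2 + 2*y^4 - 2*x^2 - 2*y^2 + z^2 - 2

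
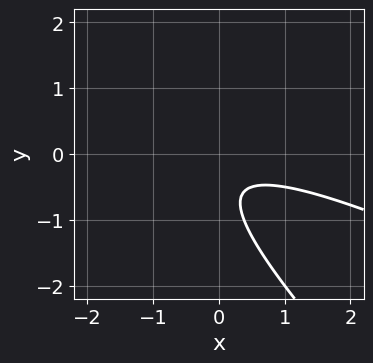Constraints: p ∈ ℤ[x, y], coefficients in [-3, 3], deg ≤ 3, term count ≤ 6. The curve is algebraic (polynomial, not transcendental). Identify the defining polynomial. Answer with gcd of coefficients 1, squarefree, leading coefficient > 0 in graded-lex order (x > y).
x^2 + 3*x*y + 2*y^2 + 2*y + 1

The degree is 2 — the shape is more complex than any degree-1 curve.
Checking where it meets the axes: the curve avoids every integer x-axis point in the box; no y-intercept at any integer in the box.
Solving for integer coefficients yields p as stated.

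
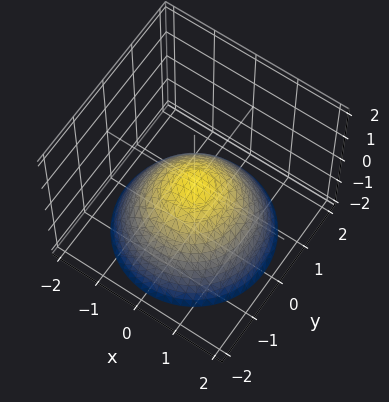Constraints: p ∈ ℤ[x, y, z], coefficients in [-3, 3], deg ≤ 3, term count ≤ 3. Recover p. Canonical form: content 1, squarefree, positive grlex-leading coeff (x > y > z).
2*x^2 + 2*y^2 + 3*z

(a) Degree: a single bowl opening along one axis; a quadric, so deg p = 2.
(b) Symmetries: the z-axis is an axis of rotation, so x and y enter only as x² + y².
(c) Against the integer gridlines: a circular section at z = -1 has radius between 1 and 2; one x-axis crossing is at x = 0; it crosses the z-axis at the gridline z = 0.
(d) The integer polynomial consistent with all of this is the stated p.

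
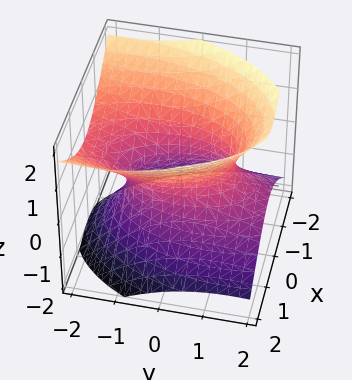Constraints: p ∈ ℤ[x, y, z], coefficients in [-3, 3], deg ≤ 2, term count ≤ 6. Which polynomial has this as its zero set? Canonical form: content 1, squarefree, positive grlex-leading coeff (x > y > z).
First, degree: the shape is more complex than any degree-1 surface, so deg p = 2.
Next, observable constraints: the surface avoids every integer z-axis point in the box.
Finally, putting this together gives p.

3*x^2 + y^2 + 2*y*z - 3*z^2 - 2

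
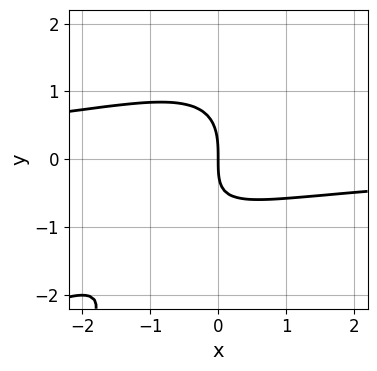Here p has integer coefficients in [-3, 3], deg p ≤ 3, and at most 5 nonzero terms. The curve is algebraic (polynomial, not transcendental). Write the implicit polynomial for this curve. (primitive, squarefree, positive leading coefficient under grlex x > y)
Degree: a generic line meets the curve in up to 3 points, so deg p = 3.
From the axis intercepts and sections: it meets the x-axis at x = 0 (among the integer gridlines); one y-axis crossing is at y = 0.
Together with the visible shape, these determine p as stated.

x^2*y - 2*x*y^2 + y^3 + x*y + 2*x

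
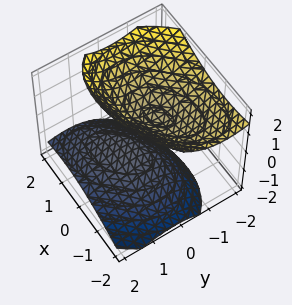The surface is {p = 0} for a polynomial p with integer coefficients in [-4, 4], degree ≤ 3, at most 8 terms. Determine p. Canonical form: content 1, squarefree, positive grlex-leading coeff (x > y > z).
2*x^2 - 2*x*y + 3*y^2 + 3*y*z - 3*z^2 + 2

(a) I count 2 distinct pieces.
(b) deg p = 2.
(c) From the axis intercepts and sections: the surface avoids every integer x-axis point in the box; no y-intercept at any integer in the box.
(d) Putting this together gives p.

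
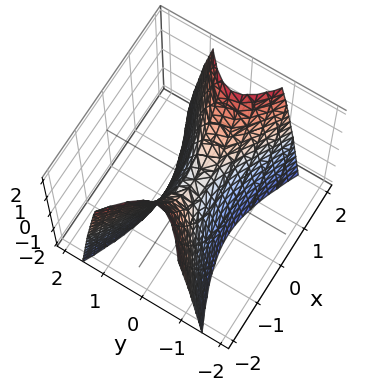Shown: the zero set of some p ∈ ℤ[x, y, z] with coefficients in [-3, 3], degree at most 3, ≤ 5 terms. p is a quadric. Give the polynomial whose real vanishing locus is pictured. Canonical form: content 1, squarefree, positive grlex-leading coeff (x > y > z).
First, deg p = 2. A saddle surface; a quadric.
Next, symmetries: it's symmetric under x → −x, forcing even powers of x; mirror symmetry y ↦ −y ⇒ only even powers of y.
Then, against the integer gridlines: it crosses the z-axis at the gridline z = 0; it meets the x-axis at x = 0 (among the integer gridlines); one y-axis crossing is at y = 0.
Finally, these observations pin down the coefficients.

x^2 - 3*y^2 - z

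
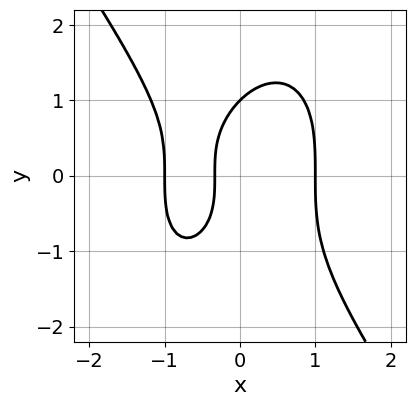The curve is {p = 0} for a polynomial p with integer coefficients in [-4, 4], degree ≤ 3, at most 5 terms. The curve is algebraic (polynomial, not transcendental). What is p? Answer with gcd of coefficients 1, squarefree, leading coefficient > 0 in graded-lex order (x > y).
3*x^3 + y^3 + x^2 - 3*x - 1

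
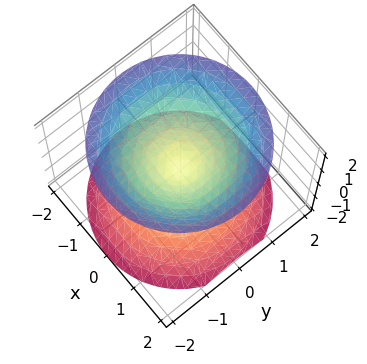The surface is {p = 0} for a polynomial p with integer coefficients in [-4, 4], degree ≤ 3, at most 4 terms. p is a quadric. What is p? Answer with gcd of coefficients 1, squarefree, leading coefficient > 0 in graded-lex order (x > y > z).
First, there are 2 components. Treating them together as one polynomial.
Next, the degree is 2 — two nappes meeting at a single point; a quadric.
Next, symmetries: every cross-section ⟂ z is a circle, so x, y appear only via x² + y²; mirror symmetry z ↦ −z ⇒ only even powers of z.
Then, reading off the gridlines: it crosses the y-axis at the gridline y = 0; it crosses the z-axis at the gridline z = 0.
Finally, putting this together gives p.

x^2 + y^2 - z^2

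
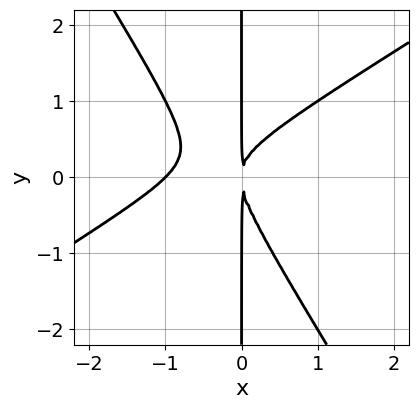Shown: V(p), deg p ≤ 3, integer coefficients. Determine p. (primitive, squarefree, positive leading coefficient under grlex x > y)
x^3 - x^2*y - x*y^2 + x^2

First, degree: a generic line meets the curve in up to 3 points, so deg p = 3.
Then, checking where it meets the axes: one x-axis crossing is at x = -1; every point of the y-axis in the box is on the curve.
Finally, assembling these constraints gives the stated polynomial.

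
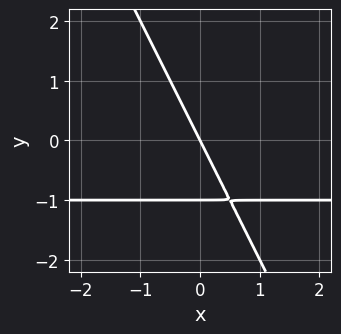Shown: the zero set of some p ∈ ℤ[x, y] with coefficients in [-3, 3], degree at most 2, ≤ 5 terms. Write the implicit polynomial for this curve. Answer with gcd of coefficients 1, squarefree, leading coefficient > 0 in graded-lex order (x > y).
Degree: a generic line meets the curve in up to 2 points, so deg p = 2.
Checking where it meets the axes: the y-axis gridline crossings are at y ∈ {-1, 0}; it crosses the x-axis at the gridline x = 0.
Together with the visible shape, these determine p as stated.

2*x*y + y^2 + 2*x + y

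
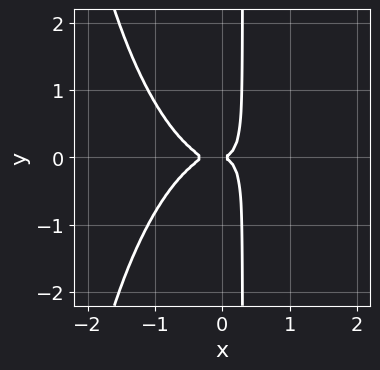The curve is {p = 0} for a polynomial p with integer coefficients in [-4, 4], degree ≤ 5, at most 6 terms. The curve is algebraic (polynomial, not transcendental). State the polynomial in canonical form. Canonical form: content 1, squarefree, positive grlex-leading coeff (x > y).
3*x^4 + x^2*y^2 + x^3 + 3*x*y^2 - y^2

1. Degree: a generic line meets the curve in up to 4 points, so deg p = 4.
2. Symmetries: it's symmetric under y → −y, forcing even powers of y.
3. From the visible intercepts: it meets the y-axis at y = 0 (among the integer gridlines); one x-axis crossing is at x = 0.
4. Assembling these constraints gives the stated polynomial.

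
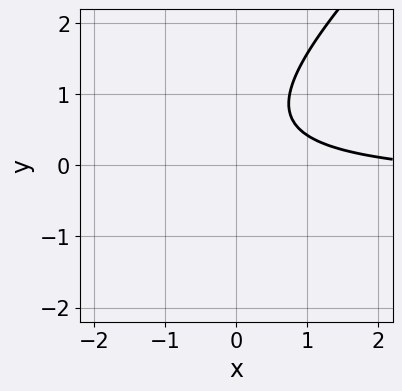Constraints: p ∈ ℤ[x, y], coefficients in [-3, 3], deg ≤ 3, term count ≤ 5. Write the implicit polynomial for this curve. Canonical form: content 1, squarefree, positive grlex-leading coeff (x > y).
3*x*y - 3*y^2 + x + 3*y - 3

(a) The degree is 2 — no degree-1 curve has this shape.
(b) From the axis intercepts and sections: the curve avoids every integer y-axis point in the box; no x-intercept at any integer in the box.
(c) Solving for integer coefficients yields p as stated.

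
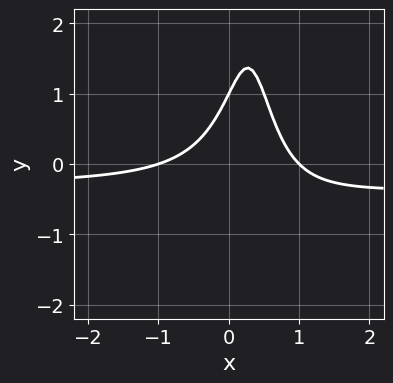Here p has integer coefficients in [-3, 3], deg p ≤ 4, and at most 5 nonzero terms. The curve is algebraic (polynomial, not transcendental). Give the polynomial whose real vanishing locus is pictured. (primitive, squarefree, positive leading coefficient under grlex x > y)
1. The degree is 3 — no degree-2 curve has this shape.
2. From the visible intercepts: it meets the y-axis at y = 1 (among the integer gridlines); among the integer gridlines, it crosses the x-axis at x ∈ {-1, 1}.
3. Solving for integer coefficients yields p as stated.

3*x^2*y + x^2 - 2*x*y + y - 1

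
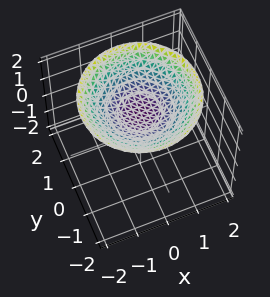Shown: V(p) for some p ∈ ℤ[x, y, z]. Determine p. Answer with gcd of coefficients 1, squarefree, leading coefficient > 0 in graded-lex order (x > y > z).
1. deg p = 2. No degree-1 surface has this shape.
2. Symmetries: rotational symmetry about the z-axis ⇒ p depends on x, y only through x² + y².
3. Against the integer gridlines: it meets the z-axis at z = 1 (among the integer gridlines); a circular section at z = 2 has radius between 1 and 2.
4. Assembling these constraints gives the stated polynomial.

x^2 + y^2 - 3*z + 3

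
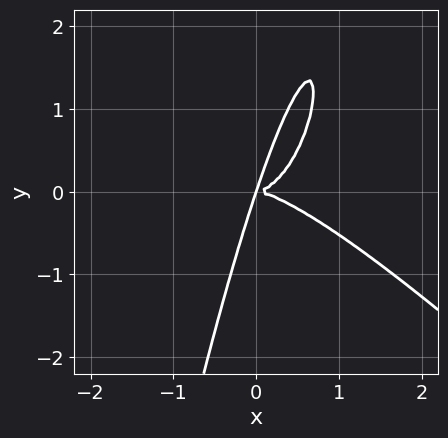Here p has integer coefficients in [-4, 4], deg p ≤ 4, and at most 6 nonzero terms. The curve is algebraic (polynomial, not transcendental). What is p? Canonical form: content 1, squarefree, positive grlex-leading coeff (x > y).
The degree is 4 — a generic line meets the curve in up to 4 points.
From the visible intercepts: it meets the y-axis at y = 0 (among the integer gridlines); one x-axis crossing is at x = 0.
Assembling these constraints gives the stated polynomial.

2*x^4 + 2*x^3*y - 3*x*y^2 + y^3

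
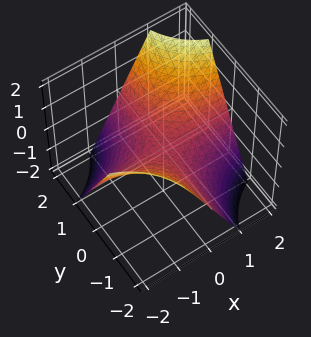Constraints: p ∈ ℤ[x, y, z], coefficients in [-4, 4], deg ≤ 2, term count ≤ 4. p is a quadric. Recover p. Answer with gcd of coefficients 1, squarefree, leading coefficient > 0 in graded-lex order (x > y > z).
x*y - z

Degree: a saddle surface; a quadric, so deg p = 2.
From the axis intercepts and sections: the visible y-axis segment lies entirely on the surface; every point of the x-axis in the box is on the surface; it crosses the z-axis at the gridline z = 0.
Together with the visible shape, these determine p as stated.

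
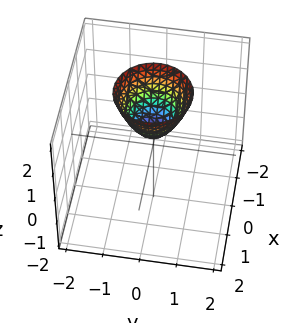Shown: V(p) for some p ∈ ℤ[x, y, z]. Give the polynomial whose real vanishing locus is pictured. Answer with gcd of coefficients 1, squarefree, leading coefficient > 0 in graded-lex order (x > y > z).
3*x^2 + 3*y^2 - 2*z + 1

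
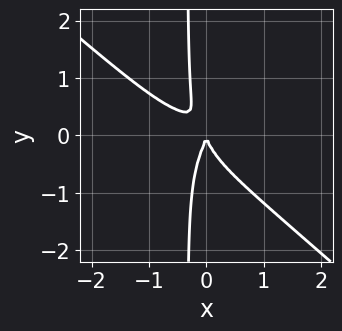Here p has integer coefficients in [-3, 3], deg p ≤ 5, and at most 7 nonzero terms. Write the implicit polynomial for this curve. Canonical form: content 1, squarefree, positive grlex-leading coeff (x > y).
2*x^4 + 3*x*y^3 - 3*x^2*y + y^3 + x^2

1. Degree: no degree-3 curve has this shape, so deg p = 4.
2. Reading off the gridlines: it meets the x-axis at x = 0 (among the integer gridlines); it meets the y-axis at y = 0 (among the integer gridlines).
3. Fitting integer coefficients to these (and the overall shape) gives p.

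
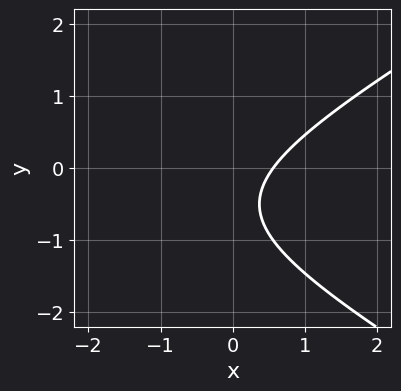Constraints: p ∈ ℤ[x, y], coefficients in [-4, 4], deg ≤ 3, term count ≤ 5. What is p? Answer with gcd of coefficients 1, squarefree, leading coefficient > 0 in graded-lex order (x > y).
First, the degree is 2 — the shape is more complex than any degree-1 curve.
Next, against the integer gridlines: it misses every integer gridline on the y-axis.
Finally, solving for integer coefficients yields p as stated.

x^2 - 3*y^2 + 3*x - 3*y - 2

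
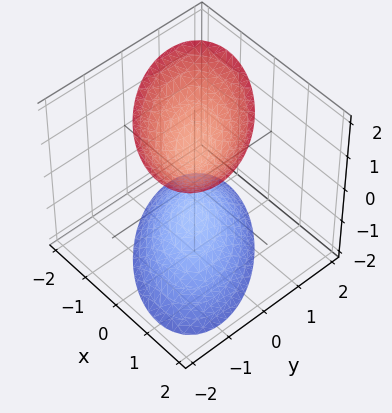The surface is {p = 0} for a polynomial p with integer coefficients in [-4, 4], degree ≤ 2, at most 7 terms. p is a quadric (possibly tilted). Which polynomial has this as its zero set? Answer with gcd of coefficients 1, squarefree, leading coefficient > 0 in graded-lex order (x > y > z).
3*x^2 + 3*x*y + 3*y^2 - 2*z^2 + 2

1. I count 2 distinct pieces.
2. Degree: a generic line meets the surface in up to 2 points, so deg p = 2.
3. Checking where it meets the axes: the z-axis gridline crossings are at z ∈ {-1, 1}; no y-intercept at any integer in the box.
4. Assembling these constraints gives the stated polynomial.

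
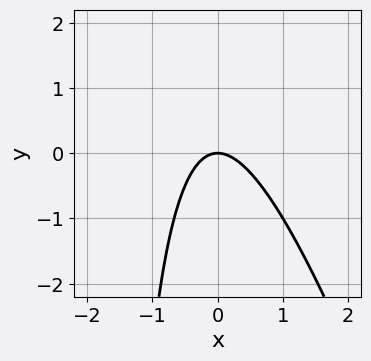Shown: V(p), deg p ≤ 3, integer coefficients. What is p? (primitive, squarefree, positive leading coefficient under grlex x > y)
3*x^2 + x*y + 2*y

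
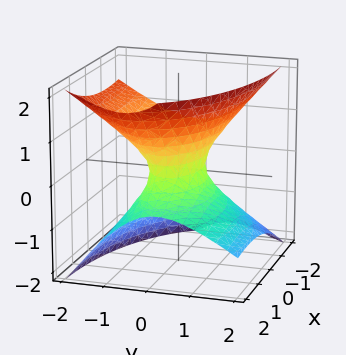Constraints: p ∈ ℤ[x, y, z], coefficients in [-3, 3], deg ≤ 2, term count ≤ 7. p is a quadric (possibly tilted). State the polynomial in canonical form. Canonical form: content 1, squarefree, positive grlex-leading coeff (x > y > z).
(a) deg p = 2. A generic line meets the surface in up to 2 points.
(b) Observable constraints: it misses every integer gridline on the z-axis; among the integer gridlines, it crosses the x-axis at x ∈ {-1, 1}.
(c) The integer polynomial consistent with all of this is the stated p.

x^2 + 2*x*z + 3*y^2 + 2*y*z - 3*z^2 - 1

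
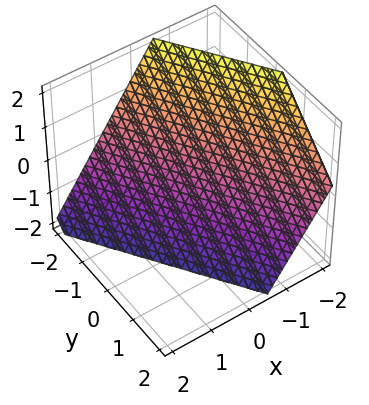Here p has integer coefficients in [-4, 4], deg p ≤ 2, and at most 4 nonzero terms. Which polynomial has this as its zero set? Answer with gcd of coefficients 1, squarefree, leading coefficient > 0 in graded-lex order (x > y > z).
deg p = 1. Every cross-section is a straight line — this is a plane.
Observable constraints: one y-axis crossing is at y = -1; it crosses the z-axis at the gridline z = -1.
The integer polynomial consistent with all of this is the stated p.

3*x + 2*y + 2*z + 2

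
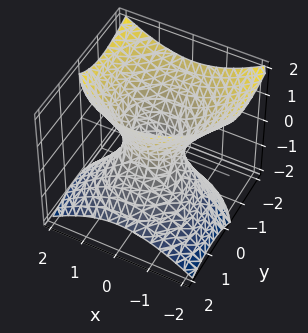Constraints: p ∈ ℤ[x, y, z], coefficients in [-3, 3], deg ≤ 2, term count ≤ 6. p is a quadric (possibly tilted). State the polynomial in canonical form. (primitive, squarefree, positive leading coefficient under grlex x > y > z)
3*x^2 + 3*y^2 + 3*y*z - 3*z^2 - 2

(a) Degree: the shape is more complex than any degree-1 surface, so deg p = 2.
(b) Checking where it meets the axes: the surface avoids every integer z-axis point in the box.
(c) Solving for integer coefficients yields p as stated.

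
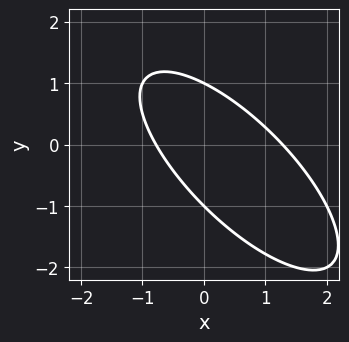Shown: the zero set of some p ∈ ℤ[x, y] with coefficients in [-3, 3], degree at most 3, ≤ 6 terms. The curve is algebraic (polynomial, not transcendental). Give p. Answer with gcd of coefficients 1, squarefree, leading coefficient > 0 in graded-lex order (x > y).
2*x^2 + 3*x*y + 2*y^2 - x - 2

First, deg p = 2. The shape is more complex than any degree-1 curve.
Then, reading off the gridlines: the y-axis gridline crossings are at y ∈ {-1, 1}.
Finally, matching integer coefficients to the picture gives p.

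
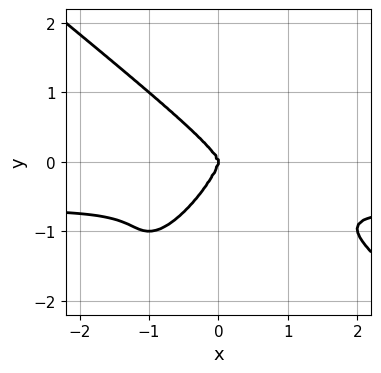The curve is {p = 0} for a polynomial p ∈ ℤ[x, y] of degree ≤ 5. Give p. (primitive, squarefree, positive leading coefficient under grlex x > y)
3*x^3*y - 3*x*y^3 + 2*y^4 + 2*x^3

First, degree: no degree-3 curve has this shape, so deg p = 4.
Next, from the visible intercepts: it crosses the y-axis at the gridline y = 0; one x-axis crossing is at x = 0.
Finally, putting this together gives p.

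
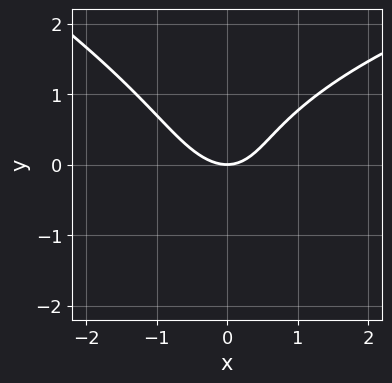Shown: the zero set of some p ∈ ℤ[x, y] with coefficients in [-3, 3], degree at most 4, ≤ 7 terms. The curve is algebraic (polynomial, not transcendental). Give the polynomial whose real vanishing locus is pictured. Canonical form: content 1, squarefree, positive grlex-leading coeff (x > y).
(a) Degree: the shape is more complex than any degree-2 curve, so deg p = 3.
(b) Observable constraints: it crosses the x-axis at the gridline x = 0; it meets the y-axis at y = 0 (among the integer gridlines).
(c) These observations pin down the coefficients.

x*y^2 + 2*y^3 - 3*x^2 - x*y + 3*y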